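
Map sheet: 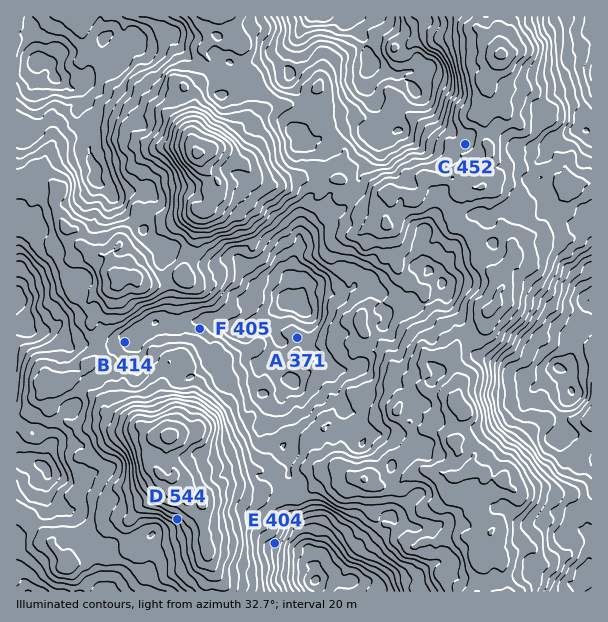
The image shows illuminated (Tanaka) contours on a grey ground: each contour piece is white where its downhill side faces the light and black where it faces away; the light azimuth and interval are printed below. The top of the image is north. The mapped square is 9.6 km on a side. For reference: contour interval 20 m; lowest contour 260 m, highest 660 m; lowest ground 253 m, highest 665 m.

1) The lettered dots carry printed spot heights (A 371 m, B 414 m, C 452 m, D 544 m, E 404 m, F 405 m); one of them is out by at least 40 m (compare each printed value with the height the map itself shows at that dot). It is C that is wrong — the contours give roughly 502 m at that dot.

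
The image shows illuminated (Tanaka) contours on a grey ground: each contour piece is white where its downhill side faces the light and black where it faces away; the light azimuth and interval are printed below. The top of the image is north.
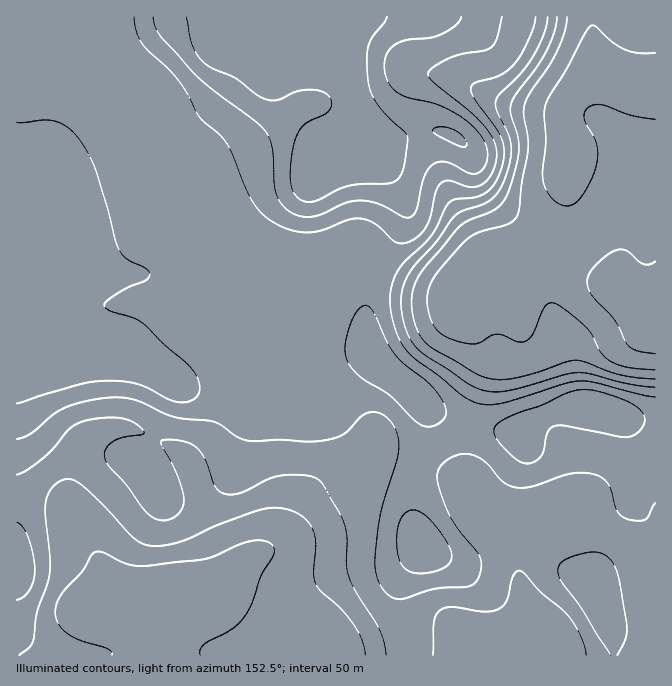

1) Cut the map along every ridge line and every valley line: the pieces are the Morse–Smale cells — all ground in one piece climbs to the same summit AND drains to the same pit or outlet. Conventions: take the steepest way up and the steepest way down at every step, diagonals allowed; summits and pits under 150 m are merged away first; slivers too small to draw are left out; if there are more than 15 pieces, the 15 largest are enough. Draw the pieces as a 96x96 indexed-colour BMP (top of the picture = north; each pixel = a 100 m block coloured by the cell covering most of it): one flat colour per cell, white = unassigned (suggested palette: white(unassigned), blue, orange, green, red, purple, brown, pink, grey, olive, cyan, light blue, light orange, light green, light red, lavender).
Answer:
<image width="96" height="96" href="data:image/bmp;base64,Qk12EgAAAAAAAHYAAAAoAAAAYAAAAGAAAAABAAQAAAAAAAASAAATCwAAEwsAABAAAAAAAAAA////ALR3HwAOf/8ALKAsACgn1gC9Z5QAS1aMAMJ34wB/f38AIr28AM++FwDox64AeLv/AIrfmACWmP8A1bDFABERERERERERERERERERERERERERERERERERERERERERERERERERERERERERERERERERERERERERERERERERERERERERERERERERERERERERERERERERERERERERERERERERERERERERERERERERERERERERERERERERERERERERERERERERERERERERERERERERERERERERERERERERERERERERERERERERERERERERERERERERERERERERERERERERERERERERERERERERERERERERERERERERERERERERERERERERERERERERERERERERERERERERERERERERERERERERERERERERERERERERERERERERERERERERERERERERERERERERERERERERERERERERERERERERERERERERERERERERERERERERERERERERERERERERERERERERERERERERERERERERERERERERERERERERERERERERERERERERERERERERERERERERERERERERERERERERERERERERERERERERERERERERERERERERERERERERERERERERERERERERERERERERERERERERERERERERERERERERERERERERERERERERERERERERERERERERERERERERERERERERERERERERERERERERERERERERERERERERERERERERERERERERERERERERERERERERERERERERERERERERERERERERERERERERERERERERERERERERERERERERERERERERERERERERERERERERERERERERERERERERERERERERERERERERERERERERERERERERERERERERERERERERERERERERERERERERERERERERERERERERERERERERERERERERERERERERERERERERERERERERERERERERERERERERERERERERERERERERERERERERERERERERERERERERERERERERERERERERERERERERERERERERERERERERERERERERERERERERERERERERERERERERERERERERERERERERERERERERERERERERERERERERERERERERERERERERERERERERERERERERERERERERERERERERERERERERERERERERERERERERERERERERERERERERERERERERERERERERERERERERERERERERERERERERERERERERERERERERERERERERERERERERERERERERERERERERERERERERERERERERERERERERERERERERERERERERERERERERERERERERERERERERERERERERERERERERERERERERERERERERERERERERERERERERERERERERERERERERERERERERERERERERERERERERERERERERERERERERERERERERERERERERERERERERERERERERERERERERERERERERERERERERERERERERERERERERERERERERERERERERERERERERERERERERERERERERERERERERERERERERERERERERERERERERERERERERERERERERERERERERERERERERERERERERERERERERERERERERERERERERERERERERERERERERERERERERERERERERERERERERERERERERERERERERERERERERERERERERERERERERERERERERERERERERERERERERERERERERERERERERERERERERERERERERERERERERERERERERERERERERERERERERERERERERERERERERERERERERERERERERERERERERERERERERERERERERERERERERERERERERERERERERERERERERERERERERERERERERERERERERERERERERERERERERERERERERERERERERERERERERERERERERERERERERERERERERERERERERERERERERERERERERERERERERERERERERERERERERERERERERERERERERERERERERERERERERERERERERERERERERERERERERERERERERERERERERERERERERERERERERERERERERERERERERERERERERERERERERERERERERERERERERERERERERERERIiIiIRERERERERERERERERERERERERERERERERERERERERERERERERERERERESIiIiIiIhERERERERESIhERERERERERERERERERERERERERERERERERERERERESIiIiIiIiIiIRERERESIiIhEREREREREREREREREREREREREREREREREREREREREiIiIiIiIiIiIiIREiIiIiIhERERERERERERERERERERERERERERERERERERERERIiIiIiIiIiIiIiIiIiIiIiIhERERERERERERERERERERERERERERERERERERERESIiIiIiIiIiIiIiIiIiIiIiIhEREREREREREREREREREREREREREREREREREREREiIiIiIiIiIiIiIiIiIiIiIiIhERERERERERERERERERERERERERERERERERERESIiIiIiIiIiIiIiIiIiIiIiIiIhEREREREREREREREREREREREREREREREREREREiIiIiIiIiIiIiIiIiIiIiIiIiIhERERERERERERERERERERERERERERERERERERIiIiIiIiIiIiIiIiIiIiIiIiIiIjMzMRERERERERERERERERERERERERERERERESIiIiIiIiIiIiIiIiIiIiIiIiIiIjMzMzMREREREREREREREREREREREREREREREiIiIiIiIiIiIiIiIiIiIiIiIiIiIjMzMzMxEREREREREREREREREREREREREREREiIiIiIiIiIiIiIiIiIiIiIiIiIiIjMzMzMxEREREREREREREREREREREREREREREiIiIiIiIiIiIiIiIiIiIiIiIiIiIjMzMzMzEREREREREREREREREREREREREREREiIiIiIiIiIiIiIiIiIiIiIiIiIiIjMzMzMzEREREREREREREREREREREREREREREiIiIiIiIiIiIiIiIiIiIiIiIiIiIjMzMzMzEREREREREREREREREREREREREREREiIiIiIiIiIiIiIiIiIiIiIiIiIiIjMzMzMzEREREREREREREREREREREREREREREiIiIiIiIiIiIiIiIiIiIiIiIiIiIjMzMzMzEREREREREREREREREREREREREREREiIiIiIiIiIiIiIiIiIiIiIiIiIiIjMzMzMzMREREREREREREREREREREREREREREiIiIiIiIiIiIiIiIiIiIiIiIiIiIjMzMzMzMREREREREREREREREREREREREREREiIiIiIiIiIiIiIiIiIiIiIiIiIiIjMzMzMzMREREREREREREREREREREREREREREiIiIiIiIiIiIiIiIiIiIiIiIiIiIjMzMzMzMREREREREREREREREREREREREREREiIiIiIiIiIiIiIiIiIiIiIiIiIiIjMzMzMzMRERERERERERERERERERERERERERESIiIiIiIiIiIiIiIiIiIiIiIiIiIjMzMzMzMRERERERERERERERERERERERERERESIiIiIiIiIiIiIiIiIiIiIiIiIiIjMzMzMzMRERERERERERERERERERERERERERERIiIiIiIiIiIiIiIiIiIiIiIiIiIjMzMzMzMRERERERERERERERERERERERERERERIiIiIiIiIiIiIiIiIiIiIiIiIiIjMzMzMzEREREREREREREREREREREREREREREREiIiIiIiIiIiIiIiIiIiIiIiIiIjMzMzMzERERERERERERERERERERERERERERERESIiIiIiIiIiIiIiIiIiIiIiIiIjMzMzMzERERERERERERERERERERERERERERERESIiIiIiIiIiIiIiIiIiIiIiIiIjMzMzMzERERERERERERERERERERERERERERERERIiIiIiIiIiIiIiIiIiIiIiIiIjMzMzMxERERERERERERERERERERERERERERERERIiIiIiIiIiIiIiIiIiIiIiIiIjMzMzMxEREREREREREREREREREREREREREREREREiIiIiIiIiIiIiIiIiIiIiIiIjMzMzMRERERERERERERERERERERERERERERERERIiIiIiIiIiIiIiIiIiIiIiIiIjMzMzMRERERERERERERERERERERERERERERERERIiIiIiIiIiIiIiIiIiIiIiIiIjMzMzERERERERERERERERERERERERERERERERERIiIiIiIiIiIiIiIiIiIiIiIiIjMzMzERERERERERERERERERERERERERERERERESIiIiIiIiIiIiIiIiIiIiIiIiIjMzMzMzMRERERERERERERERERERERERERERERESIiIiIiIiIiIiIiIiIiIiIiIiIjMzMzMzMzMREREREREREREREREREREREREREREiIiIiIiIiIiIiIiIiIiIiIiIiIjMzMzMzMzMzERERERERERERERERERERERERERIiIiIiIiIiIiIiIiIiIiIiIiIiIjMzMzMzMzMzMzERERERERERERERERERERERIiIiIiIiIiIiIiIiIiIiIiIiIiIiIjMzMzMzMzMzMzMzEREREREREREREREREREiIiIiIiIiIiIiIiIiIiIiIiIiIiIiIjMzMzMzMzMzMzMzMREREREREREREREREREiIiIiIiIiIiIiIiIiIiIiIiIiIiIiIjMzMzMzMzMzMzMzMxERERERERERERERERESIiIiIiIiIiIiIiIiIiIiIiIiIiIiIjMzMzMzMzMzMzMzMzERERERERERERERERESIiIiIiIiIiIiIiIiIiIiIiIiIiIiIjMzMzMzMzMzMzMzMzMRERERERERERERERESIiIiIiIiIiIiIiIiIiIiIiIiIiIiIjMzMzMzMzMzMzMzMzMxERERERERERERERERIiIiIiIiIiIiIiIiIiIiIiIiIiIiIjMzMzMzMzMzMzMzMzMzMRERERERERERERESIiIiIiIiIiIiIiIiIiIiIiIiIiIiIjMzMzMzMzMzMzMzMzMzMxERERERERERERESIiIiIiIiIiIiIiIiIiIiIiIiIiIiIjMzMzMzMzMzMzMzMzMzMxERERERERERERESIiIiIiIiIiIiIiIiIiIiIiIiIiIiIjMzMzMzMzMzMzMzMzMzMzERERERERERERESIiIiIiIiIiIiIiIiIiIiIiIiIiIiIjMzMzMzMzMzMzMzMzMzMzMREREREREREREiIiIiIiIiIiIiIiIiIiIiIiIiIiIiIjMzMzMzMzMzMzMzMzMzMzMREREREREREREiIiIiIiIiIiIiIiIiIiIiIiIiIiIiIjMzMzMzMzMzMzMzMzMzMzMxEREREREREREiIiIiIiIiIiIiIiIiIiIiIiIiIiIiIjMzMzMzMzMzMzMzMzMzMzMxERERERERERIiIiIiIiIiIiIiIiIiIiIiIiIiIiIiIjMzMzMzMzMzMzMzMzMzMzMxERERERERESIiIiIiIiIiIiIiIiIiIiIiIiIiIiIiIjMzMzMzMzMzMzMzMzMzMzMREREREREREiIiIiIiIiIiIiIiIiIiIiIiIiIiIiIiIjMzMzMzMzMzMzMzMzMzMzERERERERESIiIiIiIiIiIiIiIiIiIiIiIiIiIiIiIiIjMzMzMzMzMzMzMzMzMzMzMREREREREiIiIiIiIiIiIiIiIiIiIiIiIiIiIiIiIiIjMzMzMzMzMzMzMzMzMzMzMxEREREREiIiIiIiIiIiIiIiIiIiIiIiIiIiIiIiIiIjMzMzMzMzMzMzMzMzMzMzMzMRERERIiIiIiIiIiIiIiIiIiIiIiIiIiIiIiIiIiIjMzMzMzMzMzMzMzMzMzMzMzMxERERIiIiIiIiIiIiIiIiIiIiIiIiIiIiIiIiIiIg=="/>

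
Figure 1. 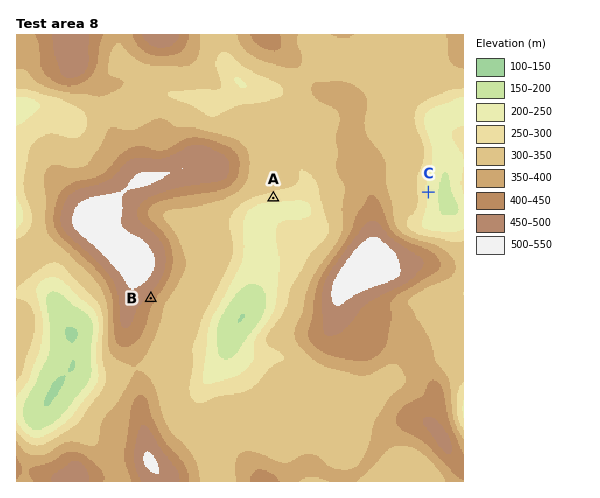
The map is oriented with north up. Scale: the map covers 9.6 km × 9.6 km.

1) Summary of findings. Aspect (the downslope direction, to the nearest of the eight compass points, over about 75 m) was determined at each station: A S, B SE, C E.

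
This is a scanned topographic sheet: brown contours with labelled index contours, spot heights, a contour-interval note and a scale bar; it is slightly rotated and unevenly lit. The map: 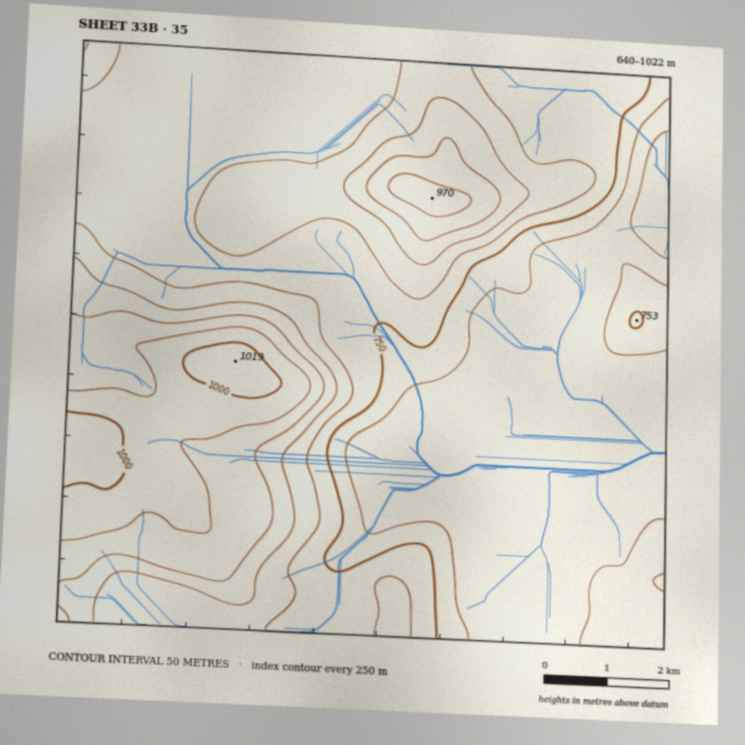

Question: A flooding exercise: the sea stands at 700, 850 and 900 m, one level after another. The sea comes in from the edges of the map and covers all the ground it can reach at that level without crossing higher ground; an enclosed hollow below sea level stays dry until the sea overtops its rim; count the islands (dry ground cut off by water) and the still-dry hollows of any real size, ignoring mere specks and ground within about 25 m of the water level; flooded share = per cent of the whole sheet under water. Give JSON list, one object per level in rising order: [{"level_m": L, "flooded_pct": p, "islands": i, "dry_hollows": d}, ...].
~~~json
[{"level_m": 700, "flooded_pct": 25, "islands": 0, "dry_hollows": 0}, {"level_m": 850, "flooded_pct": 76, "islands": 1, "dry_hollows": 0}, {"level_m": 900, "flooded_pct": 82, "islands": 1, "dry_hollows": 0}]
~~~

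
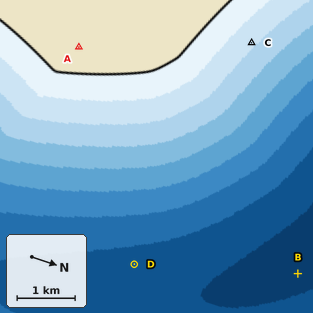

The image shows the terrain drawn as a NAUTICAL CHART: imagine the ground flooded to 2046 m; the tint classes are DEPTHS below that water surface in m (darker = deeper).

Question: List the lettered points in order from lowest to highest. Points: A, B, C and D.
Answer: B D C A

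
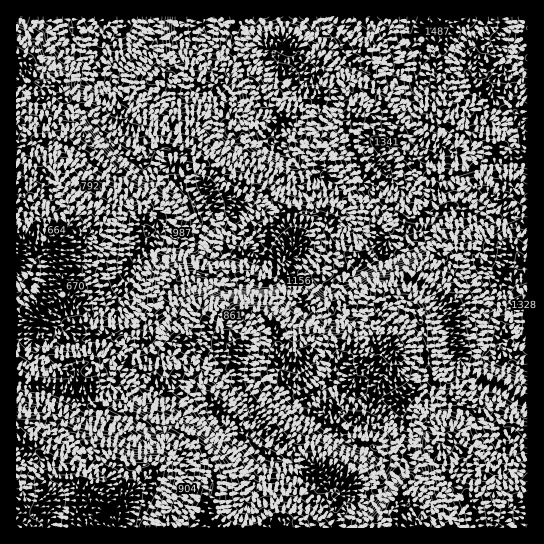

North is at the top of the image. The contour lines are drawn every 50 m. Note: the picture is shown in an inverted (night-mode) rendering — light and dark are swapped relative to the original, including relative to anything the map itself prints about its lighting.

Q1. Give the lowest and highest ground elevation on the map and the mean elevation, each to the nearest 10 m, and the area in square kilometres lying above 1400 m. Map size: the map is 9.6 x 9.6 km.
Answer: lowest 650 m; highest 1600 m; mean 1150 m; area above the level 14.9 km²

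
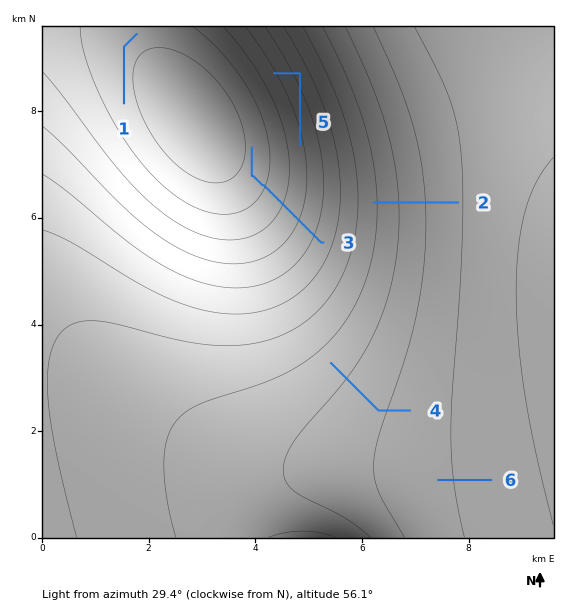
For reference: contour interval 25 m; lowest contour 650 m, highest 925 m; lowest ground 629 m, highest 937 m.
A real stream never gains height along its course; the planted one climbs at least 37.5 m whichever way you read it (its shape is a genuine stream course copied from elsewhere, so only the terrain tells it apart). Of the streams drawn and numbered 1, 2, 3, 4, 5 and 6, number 5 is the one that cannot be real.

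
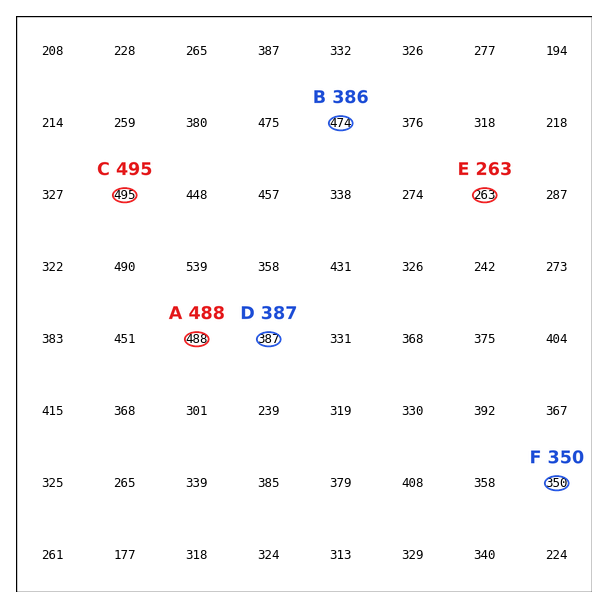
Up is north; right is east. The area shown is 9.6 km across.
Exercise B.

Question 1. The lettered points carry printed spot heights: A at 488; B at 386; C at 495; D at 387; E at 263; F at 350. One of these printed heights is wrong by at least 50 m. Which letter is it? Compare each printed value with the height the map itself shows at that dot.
B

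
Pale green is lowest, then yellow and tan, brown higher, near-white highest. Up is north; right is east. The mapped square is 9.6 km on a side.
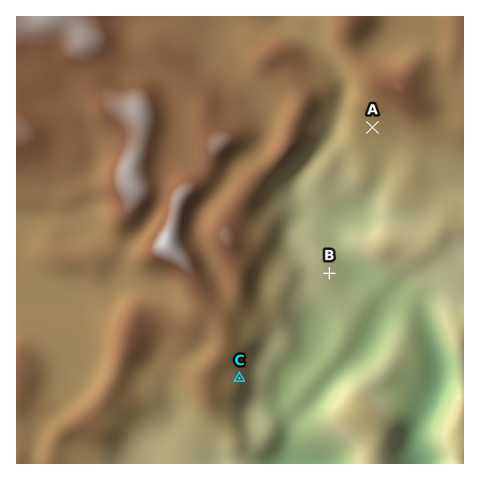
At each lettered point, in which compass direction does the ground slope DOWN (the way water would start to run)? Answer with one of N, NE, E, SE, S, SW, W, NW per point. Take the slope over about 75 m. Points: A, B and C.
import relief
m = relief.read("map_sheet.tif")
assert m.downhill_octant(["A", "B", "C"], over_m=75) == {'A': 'S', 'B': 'E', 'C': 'E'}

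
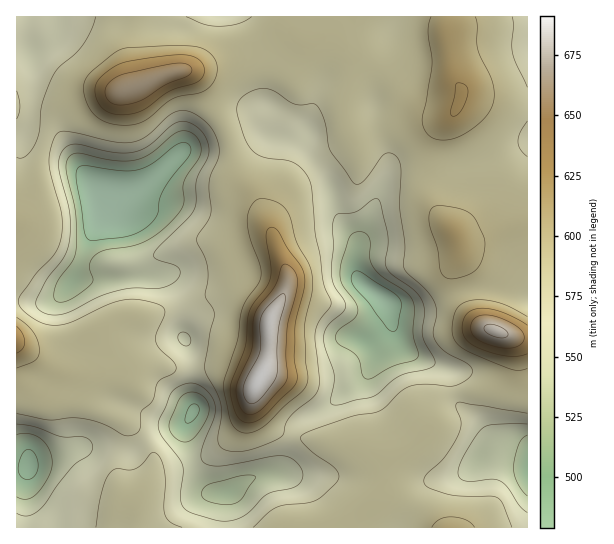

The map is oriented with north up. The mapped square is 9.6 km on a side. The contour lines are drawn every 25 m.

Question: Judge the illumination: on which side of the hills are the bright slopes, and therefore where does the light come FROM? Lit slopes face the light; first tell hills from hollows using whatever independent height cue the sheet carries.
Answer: NE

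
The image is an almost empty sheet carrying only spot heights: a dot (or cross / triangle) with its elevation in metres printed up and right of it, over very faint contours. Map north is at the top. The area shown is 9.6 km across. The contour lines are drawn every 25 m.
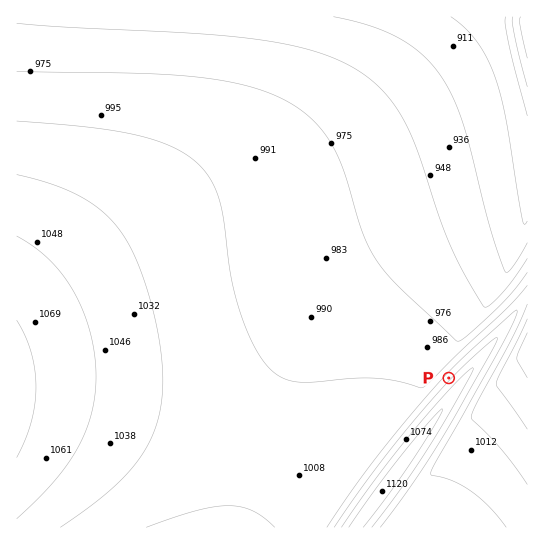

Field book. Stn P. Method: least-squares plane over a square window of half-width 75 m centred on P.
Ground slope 12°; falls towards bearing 313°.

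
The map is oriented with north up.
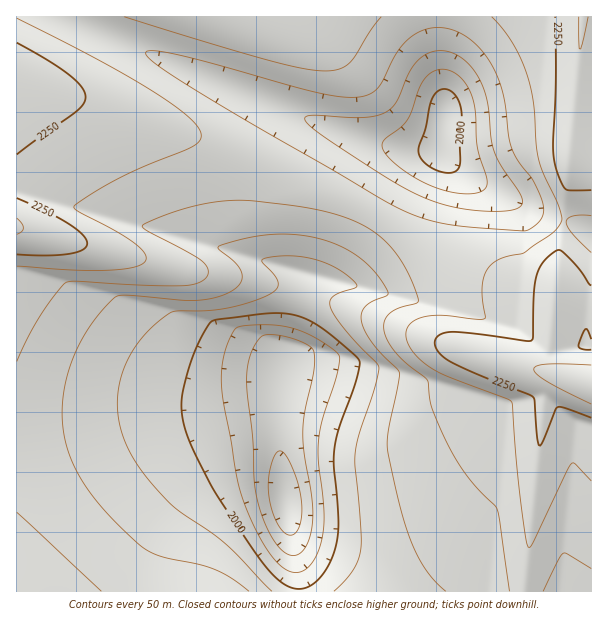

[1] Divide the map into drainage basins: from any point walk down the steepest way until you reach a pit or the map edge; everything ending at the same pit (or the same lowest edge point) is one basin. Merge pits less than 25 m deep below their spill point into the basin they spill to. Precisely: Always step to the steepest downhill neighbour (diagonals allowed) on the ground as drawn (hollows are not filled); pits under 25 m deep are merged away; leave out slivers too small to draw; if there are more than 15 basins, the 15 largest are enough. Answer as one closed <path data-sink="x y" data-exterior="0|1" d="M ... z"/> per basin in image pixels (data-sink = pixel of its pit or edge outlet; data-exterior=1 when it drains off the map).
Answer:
<path data-sink="285 500" data-exterior="0" d="M591 16l-8 1-1 10-11 114-1 54-10 42-5 52-42-5-39-8-31-16-26-20-43-29-102-47-68-25-81-27-107-32 1 512 507-1 20-190 8-18 8-7 28 8 4-1z"/><path data-sink="446 116" data-exterior="0" d="M582 16l-565 0-1 62 188 61 78 30 92 42 43 29 26 20 31 16 30 7 51 6 5-52 10-42 1-54 12-115z"/><path data-sink="561 591" data-exterior="1" d="M563 376l-6 2-5 5-8 18-19 191 67-1 0-207z"/>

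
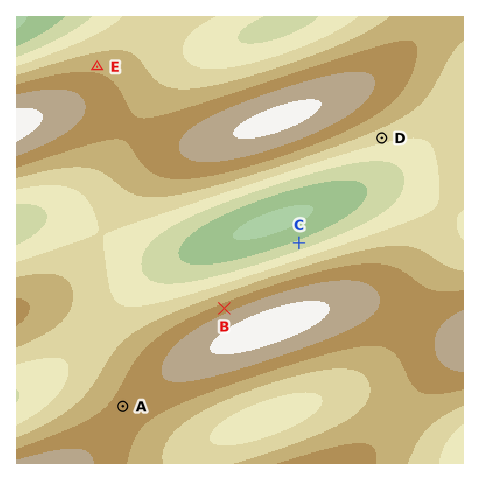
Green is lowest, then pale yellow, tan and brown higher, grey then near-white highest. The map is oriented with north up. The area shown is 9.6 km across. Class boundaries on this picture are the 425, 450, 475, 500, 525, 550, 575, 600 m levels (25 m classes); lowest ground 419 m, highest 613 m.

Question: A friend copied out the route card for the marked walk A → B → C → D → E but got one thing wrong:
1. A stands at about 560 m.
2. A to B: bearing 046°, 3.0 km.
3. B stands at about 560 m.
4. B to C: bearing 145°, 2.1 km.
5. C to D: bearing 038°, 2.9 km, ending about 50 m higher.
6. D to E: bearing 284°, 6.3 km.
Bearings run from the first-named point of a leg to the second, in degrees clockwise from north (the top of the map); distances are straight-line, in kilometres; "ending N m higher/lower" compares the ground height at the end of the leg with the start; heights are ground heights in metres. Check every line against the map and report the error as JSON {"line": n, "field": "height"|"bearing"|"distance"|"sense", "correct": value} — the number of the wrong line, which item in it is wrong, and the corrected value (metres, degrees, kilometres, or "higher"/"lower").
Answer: {"line": 4, "field": "bearing", "correct": 49}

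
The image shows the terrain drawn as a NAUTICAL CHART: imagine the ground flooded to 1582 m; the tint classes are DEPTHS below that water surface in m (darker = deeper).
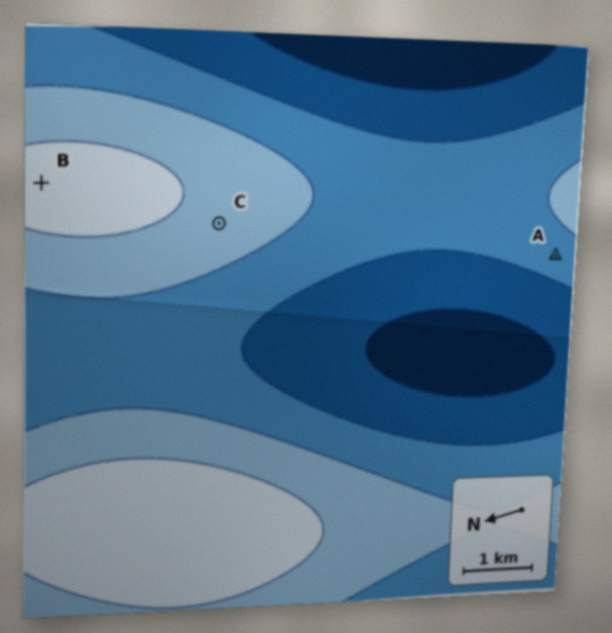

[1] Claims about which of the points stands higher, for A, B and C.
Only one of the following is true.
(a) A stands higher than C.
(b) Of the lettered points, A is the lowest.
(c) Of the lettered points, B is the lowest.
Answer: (b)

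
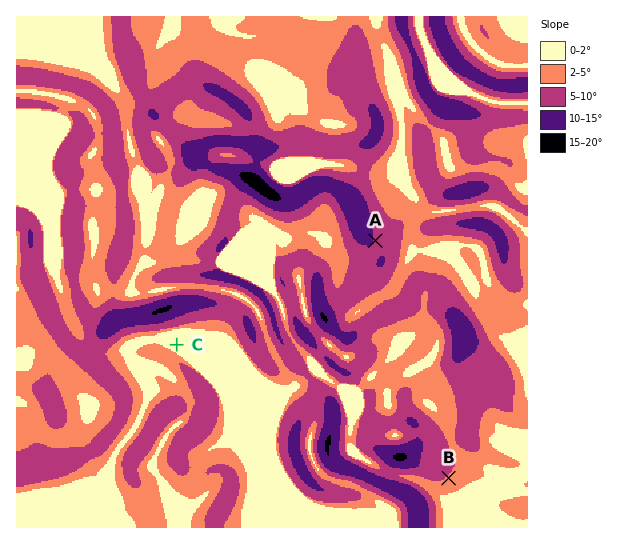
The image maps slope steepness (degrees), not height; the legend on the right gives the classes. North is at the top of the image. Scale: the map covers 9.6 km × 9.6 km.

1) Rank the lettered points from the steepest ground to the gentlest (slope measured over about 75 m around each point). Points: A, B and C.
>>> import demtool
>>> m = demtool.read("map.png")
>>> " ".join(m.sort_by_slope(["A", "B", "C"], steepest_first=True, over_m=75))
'A B C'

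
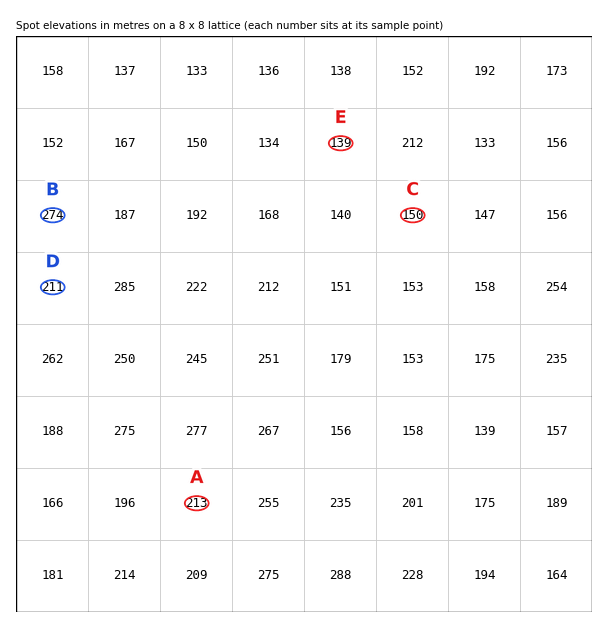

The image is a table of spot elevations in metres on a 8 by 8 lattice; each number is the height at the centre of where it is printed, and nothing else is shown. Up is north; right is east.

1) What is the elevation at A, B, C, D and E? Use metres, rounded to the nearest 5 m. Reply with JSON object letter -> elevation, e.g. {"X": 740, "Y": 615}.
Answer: {"A": 215, "B": 275, "C": 150, "D": 210, "E": 140}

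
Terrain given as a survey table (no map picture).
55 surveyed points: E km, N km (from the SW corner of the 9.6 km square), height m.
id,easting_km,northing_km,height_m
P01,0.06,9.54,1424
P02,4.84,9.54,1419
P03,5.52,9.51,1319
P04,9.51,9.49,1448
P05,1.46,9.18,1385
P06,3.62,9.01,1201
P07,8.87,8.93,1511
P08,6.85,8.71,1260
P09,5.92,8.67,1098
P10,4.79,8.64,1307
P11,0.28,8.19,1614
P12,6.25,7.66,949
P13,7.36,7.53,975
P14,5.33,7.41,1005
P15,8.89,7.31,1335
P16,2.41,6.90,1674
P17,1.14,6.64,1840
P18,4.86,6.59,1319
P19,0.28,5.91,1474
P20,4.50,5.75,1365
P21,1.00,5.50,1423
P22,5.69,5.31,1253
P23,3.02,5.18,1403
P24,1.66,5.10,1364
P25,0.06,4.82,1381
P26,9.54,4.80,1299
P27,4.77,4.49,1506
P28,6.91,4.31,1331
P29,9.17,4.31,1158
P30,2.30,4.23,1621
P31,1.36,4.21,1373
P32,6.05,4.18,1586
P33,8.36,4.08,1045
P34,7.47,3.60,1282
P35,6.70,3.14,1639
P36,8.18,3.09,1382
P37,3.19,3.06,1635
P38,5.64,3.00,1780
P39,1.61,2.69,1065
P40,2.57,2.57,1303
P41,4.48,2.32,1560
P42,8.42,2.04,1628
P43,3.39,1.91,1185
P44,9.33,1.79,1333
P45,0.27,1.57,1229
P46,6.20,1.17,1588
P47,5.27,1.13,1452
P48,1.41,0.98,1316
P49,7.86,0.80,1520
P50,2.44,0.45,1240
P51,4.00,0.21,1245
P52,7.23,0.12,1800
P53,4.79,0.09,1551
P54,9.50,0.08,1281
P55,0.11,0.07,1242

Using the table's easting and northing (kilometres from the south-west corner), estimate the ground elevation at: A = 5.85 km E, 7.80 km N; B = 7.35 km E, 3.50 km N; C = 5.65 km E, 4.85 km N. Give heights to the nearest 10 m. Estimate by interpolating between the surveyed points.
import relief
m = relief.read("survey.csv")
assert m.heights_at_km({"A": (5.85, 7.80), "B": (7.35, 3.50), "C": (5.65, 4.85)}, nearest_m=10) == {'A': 930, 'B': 1300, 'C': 1330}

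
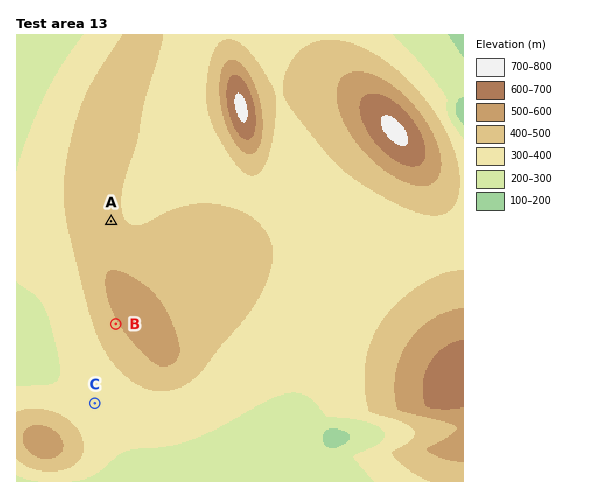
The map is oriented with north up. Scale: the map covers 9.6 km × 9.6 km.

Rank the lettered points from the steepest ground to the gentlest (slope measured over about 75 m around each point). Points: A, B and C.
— B A C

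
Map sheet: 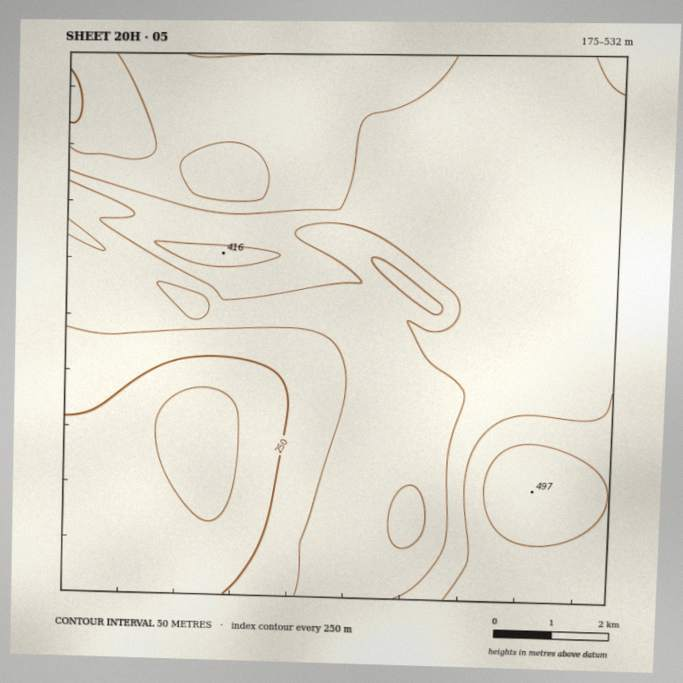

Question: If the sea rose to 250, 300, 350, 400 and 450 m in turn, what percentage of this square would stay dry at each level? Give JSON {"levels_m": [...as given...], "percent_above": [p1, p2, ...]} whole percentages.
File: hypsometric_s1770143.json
{"levels_m": [250, 300, 350, 400, 450], "percent_above": [84, 75, 56, 25, 7]}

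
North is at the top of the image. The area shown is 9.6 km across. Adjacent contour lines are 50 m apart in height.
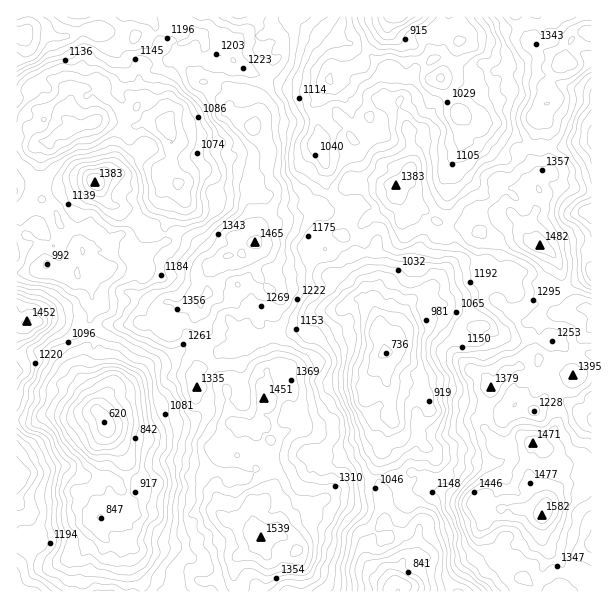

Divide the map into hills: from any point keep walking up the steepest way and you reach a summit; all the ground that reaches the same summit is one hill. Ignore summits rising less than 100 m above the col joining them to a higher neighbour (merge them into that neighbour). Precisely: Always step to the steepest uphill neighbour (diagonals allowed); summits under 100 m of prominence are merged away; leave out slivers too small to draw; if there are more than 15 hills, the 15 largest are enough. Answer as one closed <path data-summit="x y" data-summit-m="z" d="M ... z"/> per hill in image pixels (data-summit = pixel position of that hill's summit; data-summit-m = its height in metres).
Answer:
<path data-summit="542 516" data-summit-m="1584" d="M525 16l-133 0-6 13-20 22-4 12-15 7-9 0-6 3-13 25-1 10 2 11-2 25 8 23 0 19 10 14 18 6-11 15-1 14-15-1-4 2-6 0-11 10 0 5 18 21 14 6 15 20 9 2 14 12 3 6 1 14 6 5 13-1 8-6 13-4 15-7 18 13 9 0 8-4 15-2 20-17 6-10 0-23-2-2-11-2-9-12-7 0-6 4-17-2-19 13 8-12-2-33 4-20-4-30 8-7-2-11 10-16 2-11 2-10-6-12 9-18 9-11 0-10-14-11-6-13 0-8 13-6 15 0 14-6 19-4 7-3z"/><path data-summit="261 537" data-summit-m="1539" d="M362 300l-5 0-18 10-18 2-6 2-13 16-9 1-23-5-9-10-4 0-8 4-3 6 4 12-4 6-15 4-4 2-9 0-9-6-9-1-11 3-25 15-15 5-20 18-10 2-10 7-9 14-2 6 12 24 17 24-1 10 2 24-1 8-3 3 0 13-3 8 1 7 6 9 0 12 6 17 8 12 1 8 254-1-6-10-24-20-1-6 1-10 18-26-1-25-5-9-1-17 7-30 7-16 0-18-6-21 0-14-4-10 3-6 0-17-5-4-1-14-3-6z"/><path data-summit="255 242" data-summit-m="1465" d="M206 46l-6 8-8 4-21-2-2 15-6 10 0 8 3 4 2 35 4 9 0 22-4 14 10 10 0 8-8 13 0 8-6 16 2 12-14 8-12 18-32 2-15 12-7 1 5 4 0 8 5 13-8 17 0 21-4 9-2 22 9 15 7 22 15-22 16-6 20-18 15-5 25-15 11-3 9 1 9 6 9 0 4-2 15-4 4-6-4-12 3-6 8-4 4 0 9 10 23 5 9-1 13-16 6-2 18-2 17-10-10-9-8-13-14-6-18-21 0-5 8-8 16-5-8-6-2-8 4-9 10-9-8-15 0-19-8-23 2-25-2-17 10-21-11 7-29-2-19-8-6 0-11-5-15-9-9-9-10 0z"/><path data-summit="542 245" data-summit-m="1483" d="M464 116l-2 1 2 3 2 8-3 13-11 21 2 11-8 7 4 35-4 15 2 33-3 7 14-8 17 2 6-4 7 0 9 12 11 2 2 2 0 14 16 14 10 0 17-8 6-6 9-2 7-6 12-5 4-4 0-130-14-1-20 6-24 0-9-3-31-21-23-3z"/><path data-summit="591 324" data-summit-m="1427" d="M591 274l-54 30-10 0-15-14-1 9-6 10-20 17-15 2-8 4-9 0-18-13-15 7-13 4-8 6-13 1-1 16-3 6 4 10 2 12 31 1 7 19 6 9 33-2 11 6 16 2 17-6 13-11 6-13 6-7 8 0 7 3 3 5 8 5 19 20 12 6z"/><path data-summit="17 483" data-summit-m="1388" d="M95 410l-21 6-29-1-9 6-20-1 0 120 5 1 3-3 0 4 2 6 12 10 10 4 12 0 14-8 9-1-1 4 4 9-4 19 1 7 42 0 3-23-2-20-6-7-15-4-5-8 0-12 4-8 8-6-3-19 13-23 0-6-10-16-10-24z"/><path data-summit="563 62" data-summit-m="1443" d="M591 16l-64 0-1 7-7 3-19 4-14 6-15 0-10 4-3 2 2 12 4 9 14 11 0 10-9 11-9 19 11 7 23 3 31 21 9 3 24 0 20-6 13 0z"/><path data-summit="95 182" data-summit-m="1383" d="M104 120l-6 0-15 6-8 0-9 7-10 1-10 10-6 11-3 13-3 3 0 8 4 7-1 6 18 18 5 14 19 19 5 11 8 2 7-4 6 0 9-6 11 0 21 7 20-13-2-12 5-10 1-14 8-13 0-8-11-11-5 0-17-22-12-10-1-5 3-9z"/><path data-summit="27 321" data-summit-m="1452" d="M48 265l-7 5-25 3 0 146 8 2 12 0 9-6 29 1 23-5-6-21-9-15 2-22 4-9 0-21 8-17-5-13 0-8-10-7-7-8-11 4z"/><path data-summit="17 33" data-summit-m="1428" d="M146 16l-129 0-1 76 7 0 24-12 7 0 14 12 3 8 2-7 5-5 8 0 6 10 3 23 9-1 22 2 6 4 20-5 1-3-6-2-11-9 6-9-3-14 1-13 4-6 12-9 6-11-8-22z"/><path data-summit="237 17" data-summit-m="1360" d="M291 16l-106 0-1 2 22 25 12 1 6 10 28 19 11 5 6 0 19 8 29 2 13-8 4-18-2-12-8-14-12-4-18-12z"/><path data-summit="24 591" data-summit-m="1337" d="M24 538l-8 4 1 50 65-1 2-13 2-6-3-19-9 1-14 8-12 0-16-9-6-5-2-6z"/>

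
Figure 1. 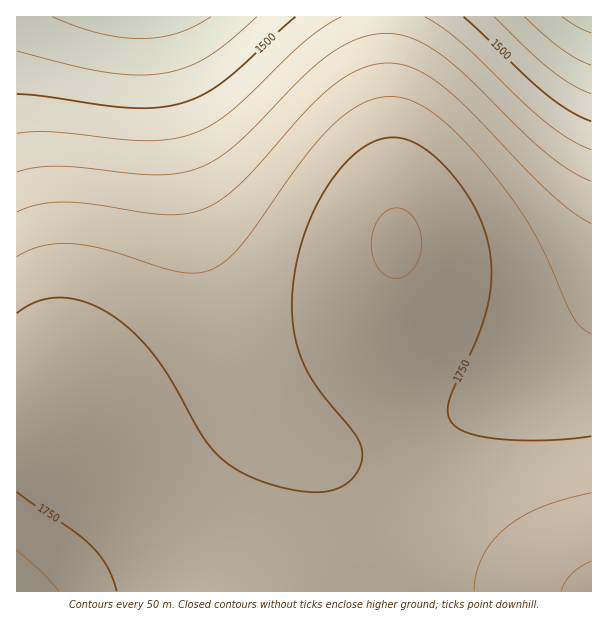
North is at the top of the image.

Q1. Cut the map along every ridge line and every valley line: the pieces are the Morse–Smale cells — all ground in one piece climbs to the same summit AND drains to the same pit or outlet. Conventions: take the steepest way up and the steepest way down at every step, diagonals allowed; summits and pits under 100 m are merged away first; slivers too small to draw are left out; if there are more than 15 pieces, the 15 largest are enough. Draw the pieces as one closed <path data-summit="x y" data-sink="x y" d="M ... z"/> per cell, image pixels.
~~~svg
<path data-summit="591 591" data-sink="143 17" d="M384 16l-368 1 0 384 32 1 7 2 11 15 78 88 31 44 23 41 378 0-43-22-29-20-28-24-26-28-16-19-10-17-16-36-10-36-4-37 0-71 3-28 0-32-9-105z"/><path data-summit="591 591" data-sink="591 17" d="M591 16l-206 1 1 75 11 130 0 32-3 28 0 71 4 37 10 36 16 36 10 17 16 19 26 28 28 24 29 20 45 22 14-1z"/><path data-summit="591 591" data-sink="17 591" d="M48 402l-32 0 0 189 181 1-22-41-31-44-78-88-11-15z"/>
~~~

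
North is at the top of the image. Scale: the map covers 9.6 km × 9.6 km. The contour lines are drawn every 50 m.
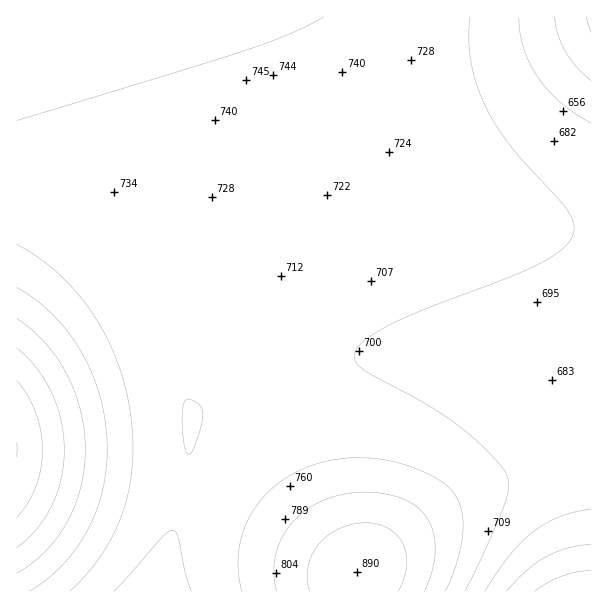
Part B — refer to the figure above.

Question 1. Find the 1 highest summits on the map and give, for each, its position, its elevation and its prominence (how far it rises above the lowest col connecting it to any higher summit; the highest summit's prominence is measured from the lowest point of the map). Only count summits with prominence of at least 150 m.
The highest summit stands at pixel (357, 572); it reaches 890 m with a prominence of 188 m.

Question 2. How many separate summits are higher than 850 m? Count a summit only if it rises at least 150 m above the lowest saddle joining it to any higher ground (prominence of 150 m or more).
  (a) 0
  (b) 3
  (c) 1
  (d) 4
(c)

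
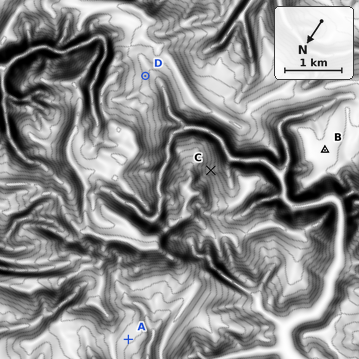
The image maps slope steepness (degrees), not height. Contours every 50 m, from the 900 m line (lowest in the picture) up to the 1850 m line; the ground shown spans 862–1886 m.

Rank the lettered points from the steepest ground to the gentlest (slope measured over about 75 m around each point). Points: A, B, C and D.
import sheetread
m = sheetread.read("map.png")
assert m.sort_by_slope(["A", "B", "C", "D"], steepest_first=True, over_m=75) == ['C', 'D', 'A', 'B']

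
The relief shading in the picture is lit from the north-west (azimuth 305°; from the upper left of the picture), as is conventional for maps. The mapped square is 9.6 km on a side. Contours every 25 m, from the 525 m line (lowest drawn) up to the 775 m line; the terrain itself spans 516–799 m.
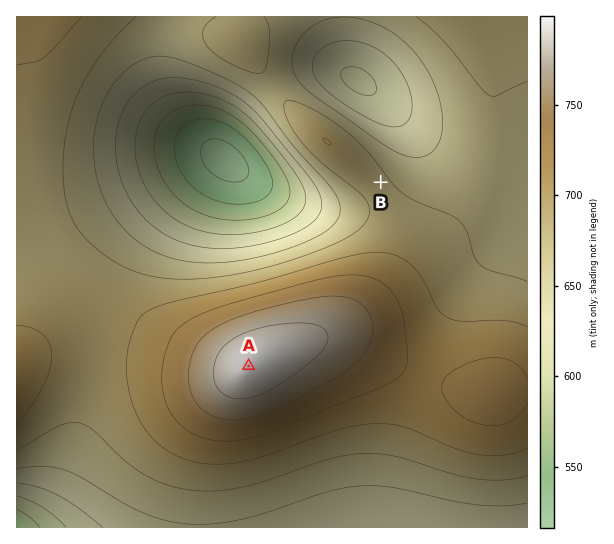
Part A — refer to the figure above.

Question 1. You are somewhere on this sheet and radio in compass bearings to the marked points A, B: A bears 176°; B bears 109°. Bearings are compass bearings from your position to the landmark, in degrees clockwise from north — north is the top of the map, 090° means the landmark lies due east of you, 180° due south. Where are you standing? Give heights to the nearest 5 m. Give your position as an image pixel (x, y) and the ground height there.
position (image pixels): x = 232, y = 131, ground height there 545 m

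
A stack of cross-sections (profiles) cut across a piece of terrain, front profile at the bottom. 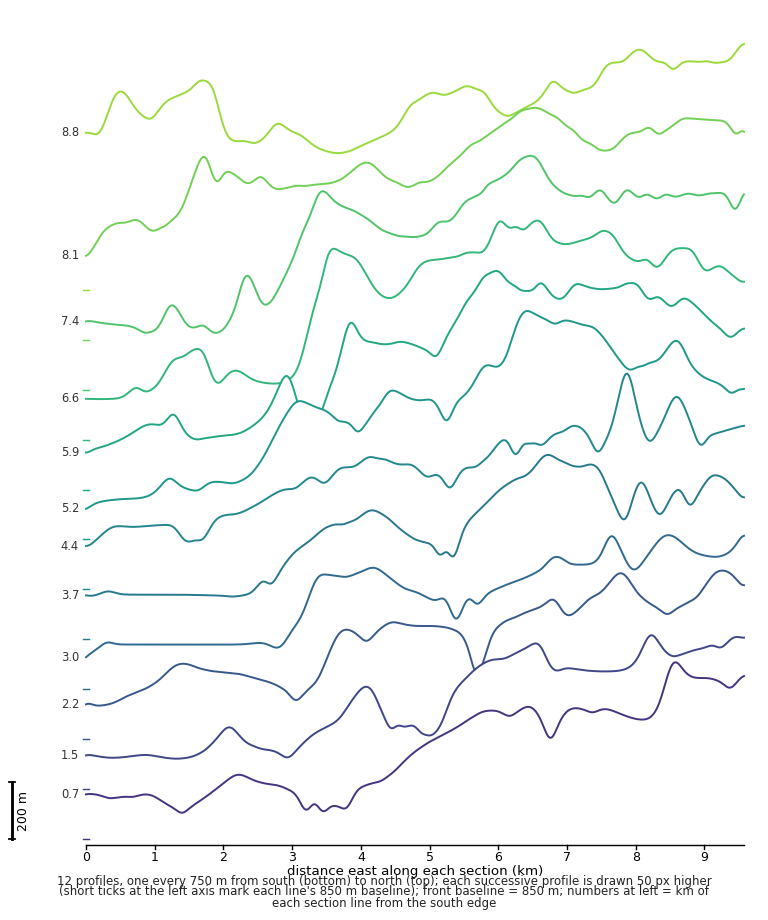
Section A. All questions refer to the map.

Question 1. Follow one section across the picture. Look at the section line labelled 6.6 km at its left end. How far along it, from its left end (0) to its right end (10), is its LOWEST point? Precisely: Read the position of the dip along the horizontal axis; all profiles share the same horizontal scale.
0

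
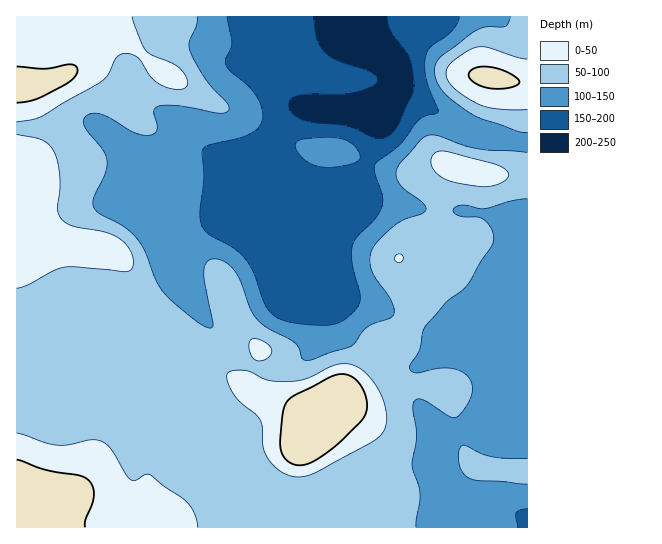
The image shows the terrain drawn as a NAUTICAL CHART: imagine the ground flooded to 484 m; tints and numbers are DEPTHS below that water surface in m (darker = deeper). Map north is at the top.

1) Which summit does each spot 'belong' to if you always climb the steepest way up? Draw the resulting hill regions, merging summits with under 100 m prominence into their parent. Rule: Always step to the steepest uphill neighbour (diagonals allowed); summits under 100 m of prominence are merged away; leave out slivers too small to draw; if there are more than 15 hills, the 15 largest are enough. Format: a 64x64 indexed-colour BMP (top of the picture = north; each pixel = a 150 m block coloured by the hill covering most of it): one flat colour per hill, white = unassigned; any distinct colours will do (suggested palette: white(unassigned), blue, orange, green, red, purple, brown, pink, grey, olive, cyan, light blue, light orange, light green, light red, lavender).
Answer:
<image width="64" height="64" href="data:image/bmp;base64,Qk12CAAAAAAAAHYAAAAoAAAAQAAAAEAAAAABAAQAAAAAAAAIAAATCwAAEwsAABAAAAAAAAAA////ALR3HwAOf/8ALKAsACgn1gC9Z5QAS1aMAMJ34wB/f38AIr28AM++FwDox64AeLv/AIrfmACWmP8A1bDFABERERERERERERERERERERERERERERERERERERERERERERERERERERERERERERERERERERERERERERERERERERERERERERERERERERERERERERERERERERERERERERERERERERERERERERERERERERERERERERERERERERERERERERERERERERERERERERERERERERERERERERERERERERERERERERERERERERERERERERERERERERERERERERERERERERERERERERERERERERERERERERERERERERERERERERERERERERERERERERERERERERERERERERERERERERERERERERERERERERERERERERERERERERERERERERERERERERERERERERERERERERERERERERERERERERERERERERERERERERERERERERERERERERERERERERERERERERERERERERERERERERERERERERERERERERERERERERERERERERERERERERERERERERERERERERERERERERERERERERERERERERERERERERERERERERERERERERERERERERERERERERERERERERERERERERERERERERERERERERERERERERERERERERERERERERERERERERERERERERERERERERERERERERERERERERERERERERERERERERERERERERERERERERERERERERERERERERERERERERERERERERERERERERERERERERERERERERERERERERERERERERERERERERERERERERERERERERERERERERERERERERERERERERERERERERERERERERERERERERERERERERERERERERERERERERERERERERERERERERERERERERERERERERERERERERERERERERERERERERERERERERERERERERERERERERERERERERERERERERERERERERERERERERERERERERERESERERERERERERERERERERERERERERERERERERERERERIREREREREREREREREREREREREREREREREREREREREREiERERERERERERERERERERERERERERERERERERERERESIhERERESERERERERERERERERERERERERERERERERERIiIhEREiIREREREREREREREREREREREREREREREREREiIiIiIiIiIRERERERERERERERERERERERERERERERESIiIiIiIiIiIRERERERERERERERERERERERERERERERIiIiIiIiIiIiIREREREREREREREREREREREREREREREiIiIiIiIiIiIiERERERERERERERERERERERERERERESIiIiIiIiIiIiERERERERERERERERERERERERERERERIiIiIiIiIiIiIREREREREREREREREREREREREREREREiIiIiIiIiIiIhERERERERERERERERERERERERERERESIiIiIiIiIiIiERERERERERERERERERERERERERERERIiIiIiIiIiIiEREREREREREREREREREREREREREREREiIiIiIiIiIiIRERERERERERERERERERERERERERERESIiIiIiIiIiIhERERERERERERERERERERERERERERERIiIiIiIiIiIiEREREREREREREREREREREREREREREREiIiIiIiIiIiIRERERERERERERERERERERERERERERESIiIiIiIiIiIhERERERERERERERERERERERERERERERIiIiIiIiIiIiEREREREREREREREREREREREREREREREiIiIiIiIiIiIhERERERERERERERERERERERERERERESIiIiIiIiIiIiIRERERERERERERERERERERERERERERIiIiIiIiIiIiIiIREiIREREREREREREREREREREREREiIiIiIiIiIiIiIiIiIiIRERERERERERERERERERERESIiIiIiIiIiIiIiIiIiIiIREREREREREREREREREREzIiIiIiIiIiIiIiIiIiIiIhERERERERERERERERMzMzMiIiIiIiIiIiIiIiIiIiIiIRERERERERERERETMzMzMyIiIiIiIiIiIiIiIiIiIiIiEREREREREREREzMzMzMzIiIiIiIiIiIiIiIiIiIiIiIhEREREREREREzMzMzMzMiIiIiIiIiIiIiIiIiIiIiIhERERERERERMzMzMzMzMyIiIiIiIiIiIiIiIiIiIiIhERERERERETMzMzMzMzMzIiIiIiIiIiIiIiIiIiIiIiERERERERERMzMzMzMzMzMiIiIiIiIiIiIiIiIiIiIhEREREREREREzMzMzMzMzMyIiIiIiIiIiIiIiIiIiIRERERERERERETMzMzMzMzMzIiIiIiIiIiIiIiIiIiIRERERERERERETMzMzMzMzMzMiIiIiIiIiIiIiIiIiERERERERERERERMzMzMzMzMzMyIiIiIiIiIiIiIiIRERERERERERERERERMzMzMzMzMzIiIiIiIiIiIiIiERERERERERERERERERETMzMzMzMzMiIiIiIiIiIiIhEREREREREREREREREREREzMzMzMzMyIiIiIiIiIiIiERERERERERERERERERERERMzMzMzMz"/>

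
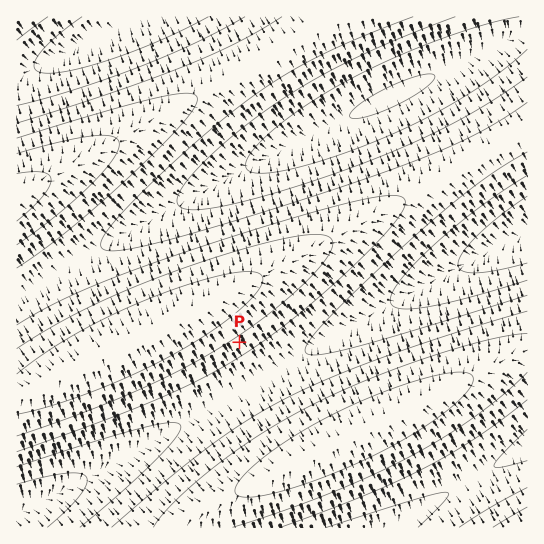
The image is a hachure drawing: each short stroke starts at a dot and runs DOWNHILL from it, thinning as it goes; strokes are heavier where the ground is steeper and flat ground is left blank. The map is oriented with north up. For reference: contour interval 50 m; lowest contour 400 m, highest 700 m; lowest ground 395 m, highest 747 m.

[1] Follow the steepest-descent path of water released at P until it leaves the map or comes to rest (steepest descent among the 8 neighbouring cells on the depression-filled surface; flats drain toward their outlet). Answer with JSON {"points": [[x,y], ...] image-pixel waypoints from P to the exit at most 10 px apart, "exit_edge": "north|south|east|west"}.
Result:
{"points": [[239, 342], [250, 353], [261, 363], [271, 371], [282, 366], [293, 359], [303, 353], [314, 347], [325, 341], [335, 334], [346, 329], [357, 322], [367, 317], [378, 310], [389, 305], [399, 298], [410, 293], [421, 287], [431, 281], [442, 275], [453, 270], [463, 265], [474, 259], [485, 254], [495, 249], [506, 243], [517, 238], [527, 233]], "exit_edge": "east"}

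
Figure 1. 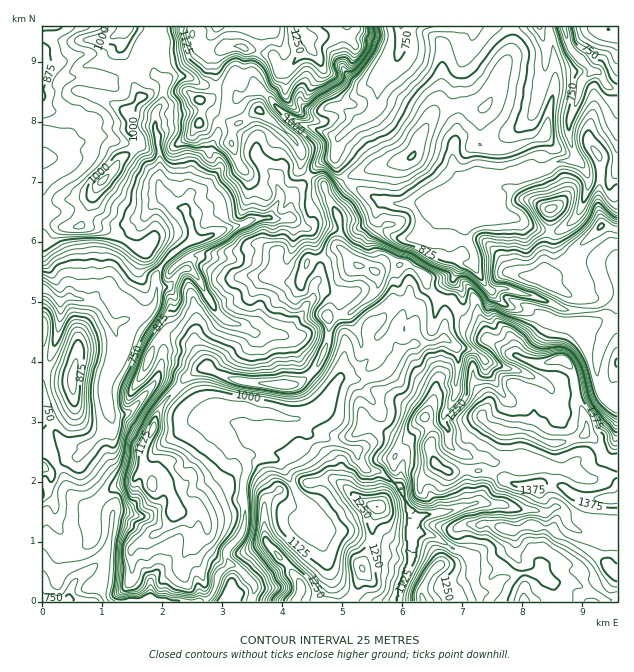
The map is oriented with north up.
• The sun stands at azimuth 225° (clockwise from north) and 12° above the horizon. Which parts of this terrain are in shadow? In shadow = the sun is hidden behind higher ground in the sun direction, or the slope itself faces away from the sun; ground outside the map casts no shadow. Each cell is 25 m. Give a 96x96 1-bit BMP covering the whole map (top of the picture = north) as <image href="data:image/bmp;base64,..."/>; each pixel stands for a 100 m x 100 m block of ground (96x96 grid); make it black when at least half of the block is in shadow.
<image width="96" height="96" href="data:image/bmp;base64,Qk2+BAAAAAAAAD4AAAAoAAAAYAAAAGAAAAABAAEAAAAAAIAEAAATCwAAEwsAAAIAAAAAAAAA////AAAAAAAAAAAAAAEAAMAAAAgAAAAAIAeAAOGAQAAAAAAIcA+AIEEAAAAAAEAY4B+AwAEAQAAAAAAc4D+BgAEAAAAAAAAMwD+DkAIAAAAAAAAAAH+DgB8AAAEAAAAGAP/BmD4AAAAAAAAGAf/AOD4AAAAAAAACA/+ACHwAAAAAAAAAB/+AGGAAAAAAAAAAB/8AGAAAAAAAAAAAB/4AGAACAwAAAAAAx/wAGCE/cwAAAAAAx/wAPD//+gAAAAAJx/AAfAP/+AAAAAAZwgAA+AD+AAAAAAAAwCAH+AAAAAAAAAAAQEAP+AAAAMAEAAAAwMAf+AAAAcAOAAAAQcg/+AAAAQAOAAZwA9z/wAAAAAAMAAJwQ+D/gAwAAAAAAAHwQAA+AD8AAAAAAB/4AAA8AH4AAAAAED/gAAB4AHwAAAMAAD/gAAAAAHgAAAcAAB/gAAAAAHgAHgcAABnAAAAAAHgAPB8AABwAAAAAAHAMsB8AwB4AAAAAAHAeAB8BwB4AAAAAAPAeAB8DwA8AAAAAAHgYAD8D4AMAAAAAADgYAD8D4AAAAAAAABgYAD8D4AAAAAAAADw4AH8D4AAAAAABABxw4H8D8AAA/+AAAAz3wH8D8AAH//AAABzvgH8B8AAP//AAADzgAP8B+AAP//EAADzgMf8B+AAf//GAAH3B//9B+AAf//DAAPwB//9D+AA//+DAABAB//9j+AA//wDgAAAD//9j+AAf8ABAAAAz///z/AAf4AAAAAAv///3/AAeAAAAAAB////3+AQ8AACAAAB/////+AQ8AACAAAB/////4AY4AAAAAAT//9/8AARwAAAAAB7//AEAAABwAAAAAH3/wAAAAADgAAAAQH/8AAAAAADgAAAAAP/wAAAAAACAAAAAwf/wAAAAAAAAAAADx//ggAAAAAAAAAAPf//hiAAAAADAAMwf///HzAAAAAB8Acw///+f3AAAAAA+B+x///+/zgAAAAwGf/x/////5wAAAB+Af/A/////wQEAAB8AH+A/////gAcAAB8AA4A////wAAcAAB8AAAB////wAMcAAAwAAAD////wD88AAIAAAAD///+AP+8AAAAAAgD///+Af+cAAAAAAgH/gfwAP/cAAAAAAAH/AAAAGfMAAAAAEAf+AAAAAfAAAAAAOA/8AAAAA/AAAAAAeA/8AAAAAeAAAAAAcA/8AAAAAIMAADAA4B/8AAAAA4cAAHAA4B/+AAAAA48AAPAAwD//AAAAB48AAfAAAH/zAAAAD48AAfAQAf/wAAAAD48AAPAwA//wAAAAB48AAOAAB9/wAAAAB44AAAAAD7/wAAAAB84AAAAADnP4AAAAA8YAAAAwHmB4AAAAA8YAAMDwAAAcAAAAA84AAADgAAAYAAAAA+4AAAAAAABwAAAAA+wAAAAAAADgAAAAA+AAAAAAAAHgAAAAA+AAAAAAAAHmAAAAA+AAAAAAAQOHAAAAA8AAAAAAIwAHgAAAd4AAAAAAcAAPwAAA94ABAAAAcAAH4AAA94AAAAAIAAAH8HAA9wA="/>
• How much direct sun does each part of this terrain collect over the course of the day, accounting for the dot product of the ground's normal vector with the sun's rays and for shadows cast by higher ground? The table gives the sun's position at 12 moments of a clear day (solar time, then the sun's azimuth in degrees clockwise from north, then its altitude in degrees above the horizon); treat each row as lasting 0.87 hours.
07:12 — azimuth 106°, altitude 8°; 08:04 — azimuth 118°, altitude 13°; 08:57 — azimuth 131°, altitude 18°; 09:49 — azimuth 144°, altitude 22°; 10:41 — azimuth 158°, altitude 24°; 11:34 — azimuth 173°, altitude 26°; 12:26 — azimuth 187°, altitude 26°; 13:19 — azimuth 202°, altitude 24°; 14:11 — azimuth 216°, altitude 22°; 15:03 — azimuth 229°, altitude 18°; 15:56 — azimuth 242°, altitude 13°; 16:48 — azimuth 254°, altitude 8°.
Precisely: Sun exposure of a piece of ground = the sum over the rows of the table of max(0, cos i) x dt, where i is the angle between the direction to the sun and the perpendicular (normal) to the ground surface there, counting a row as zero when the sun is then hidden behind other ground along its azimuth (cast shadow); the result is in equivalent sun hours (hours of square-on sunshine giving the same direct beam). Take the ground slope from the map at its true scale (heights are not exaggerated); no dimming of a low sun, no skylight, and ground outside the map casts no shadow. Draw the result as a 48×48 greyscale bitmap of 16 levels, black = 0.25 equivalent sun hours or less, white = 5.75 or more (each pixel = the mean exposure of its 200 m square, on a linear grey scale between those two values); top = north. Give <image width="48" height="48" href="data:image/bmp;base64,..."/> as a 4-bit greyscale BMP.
<image width="48" height="48" href="data:image/bmp;base64,Qk32BAAAAAAAAHYAAAAoAAAAMAAAADAAAAABAAQAAAAAAIAEAAATCwAAEwsAABAAAAAAAAAAAAAAABEREQAiIiIAMzMzAERERABVVVUAZmZmAHd3dwCIiIgAmZmZAKqqqgC7u7sAzMzMAN3d3QDu7u4A////AMysyv/d//xHh1RJhEeruIhnd3d3Z3iGm5qXh4vL3LtmRZq3VEi7h1WYdpp2Z4iKrJmpd4m7mqmCXNyTNFmoh1WMqIiqiJmZuZqql6q7mKmo3e1TRWhXiFVEV4m6mZm8hZiJl4irqJqnWsU0VmRHiGZCjLqrqs23Z3eIdmR6upmaV2RVZ2Z5qXd8ze7s7shomWeIdXU1rKl3aHd3eJqquodkV3YzZVapiHeId3jKmZhmSIiYiqvMuXuWMAACRmiqu1iGeb3Mh2ZmWWqYurxyRo/v25ve7c26mndUV725mIZmZzZru7YQA4q97u3su6hVRVZEVXiHdndmZUEzJkIhW6jMvNplRGaJmLdWZGeGeEV2Z0RUQ0RayYiVREd4iZmZqoZ3Y2iFI1Z3iph3ZTR2V5mEaru7vO26lHipY2V7dWd4mIh3ZXvJdpdnir3d2mashXq5ZXVZl3iJiId3d1WYZotkm8lmVWZ3Qpu4VXRFmImHd3iZh3h1d2eFV4ZEZ4iGQau3RZdDqpmau83dqIhmiFRmJDZXiHiFNKqWVXhUW8zf////2odXZVZlR0OKdoiHRoiIZUaVaN/7dDM1y5d1RXZnWDNjSKmHRnZ5dkWYdXliAAERfKmZlmVUR0Nq3Mx2RnZ4hlVoh1M1QiIjWriomFQyM2zJMCM1VHVmZlVXmGM0VVREV6mZmZdki9lUIAA1ZYRUVVVEdlZDN4mZmbuYmZmqp1RSIBJGdmMiRWVERWZIy7u6zL7KiYmJh1IQE0I0ZjMRSId1RWVrzLzbZGa+qZmahlABIieZhzmKqImWSGW7m8qsp4hq2puWNkABSduYidu6qaynlja6usuZmKy6u6qUExS+7JiIiOu7urvKh1pmVmhoqZq5mrciABaHZ3iIiN3MzM3sRZZmh3hmeZhDVDEAIzdDJUeZmM7t3uqLtREkeXVDFoQQAAETRYUQEiR6qq7//ZZXmGUiIiAiJTQhEzM0RCAAI0InzId5mYdVVniYYgEmiJlzRoZVZkREfMc0ZIiJupqEVoiJvtu6m3VWM0Znd4eK3LpFMoiau7mHipmavLmYmkJGiqmIiIiJchZjM3ZmrbqYqqmty4ipmFWKvMy5mIh0ECJjVIdUOMu6vM3L2omsUSWbvN3KmZmHUyIkh5h2VIzczc7MhpqrgxJGiby6rM3cu5Q6mXiIdjjZz/3NmKq6mkRERGmam9y83MmbdoiIh5p1ae6nmpu1NWRERWiqmId2e6WHVpmZiZhmiJupvdsyaahERVaaqpqYVoVWZniZqqmHiGemW6R7hXmWVmZ5uqqphohFd4mruVa6m8qYZEjq/Kh3ZmZnh3mZl4pVZ4iYdndYiUN4lo3L7/x2ZVVWZmiZl3l1VXh3iId2dVu5mb3Nv/3IdVVWVWeJmHiUS4d5qqiZrO3cvNmd2o37hmVndmaJmHdXqomXibmIisq//qdquN3+l3d3h2ZoiHVryqibu6qIiqdmZVSamruct3iHh3ZWZnWt3GVDNZqXmohEV3eZZ4eph2ZEVndmVXSaqQ=="/>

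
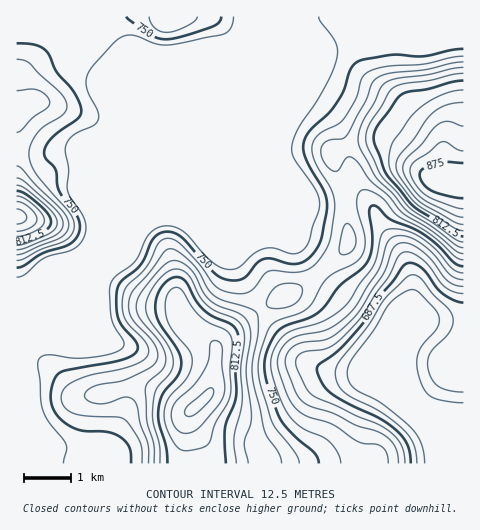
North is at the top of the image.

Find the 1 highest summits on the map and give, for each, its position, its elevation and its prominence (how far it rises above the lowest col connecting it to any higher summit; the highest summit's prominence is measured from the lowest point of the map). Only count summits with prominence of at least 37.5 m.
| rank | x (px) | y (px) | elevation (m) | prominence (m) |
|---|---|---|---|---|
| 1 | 196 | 406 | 852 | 84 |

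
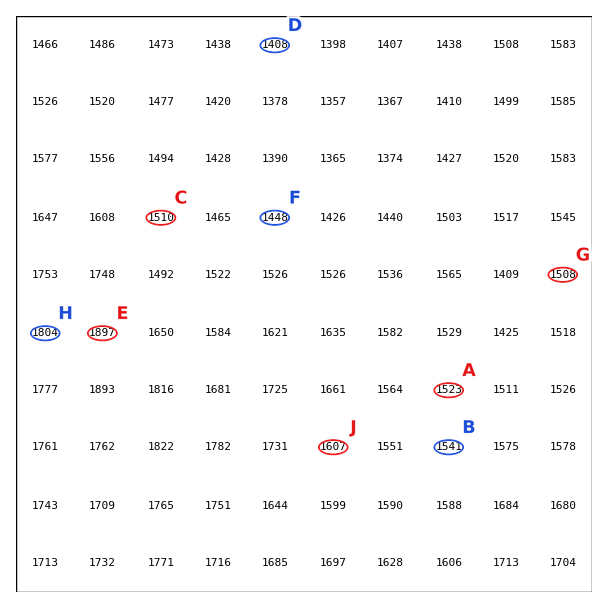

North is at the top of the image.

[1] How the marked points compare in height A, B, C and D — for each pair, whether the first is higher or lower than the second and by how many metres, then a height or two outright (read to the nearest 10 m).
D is lower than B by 130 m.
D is lower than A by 110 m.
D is lower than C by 100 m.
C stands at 1510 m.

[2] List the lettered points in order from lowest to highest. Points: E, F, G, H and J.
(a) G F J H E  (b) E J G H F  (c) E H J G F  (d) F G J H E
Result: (d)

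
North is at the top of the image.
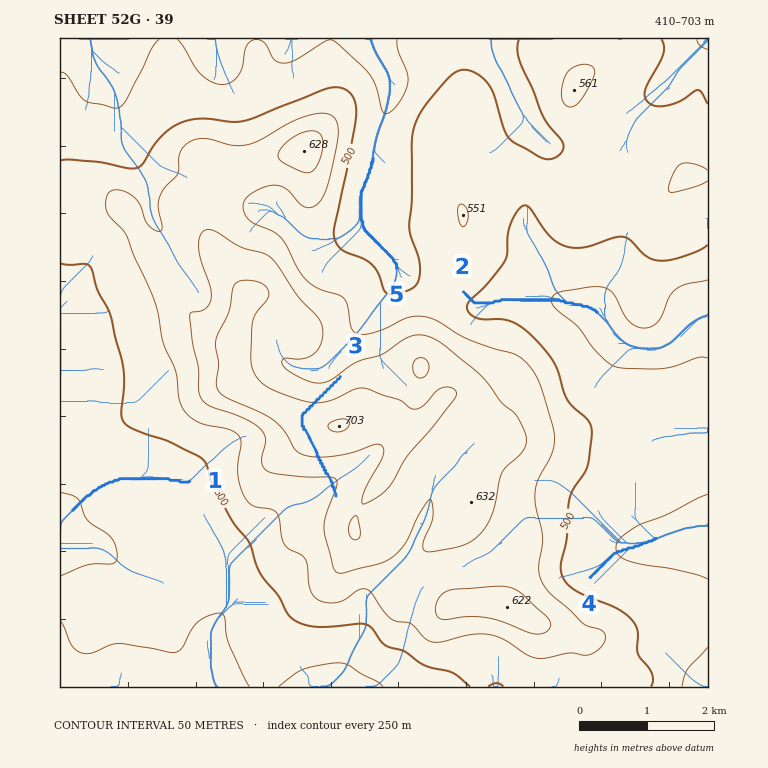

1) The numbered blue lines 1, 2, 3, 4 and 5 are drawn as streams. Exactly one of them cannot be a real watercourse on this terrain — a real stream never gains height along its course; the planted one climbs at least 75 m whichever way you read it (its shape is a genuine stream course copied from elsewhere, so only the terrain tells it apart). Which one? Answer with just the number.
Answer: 3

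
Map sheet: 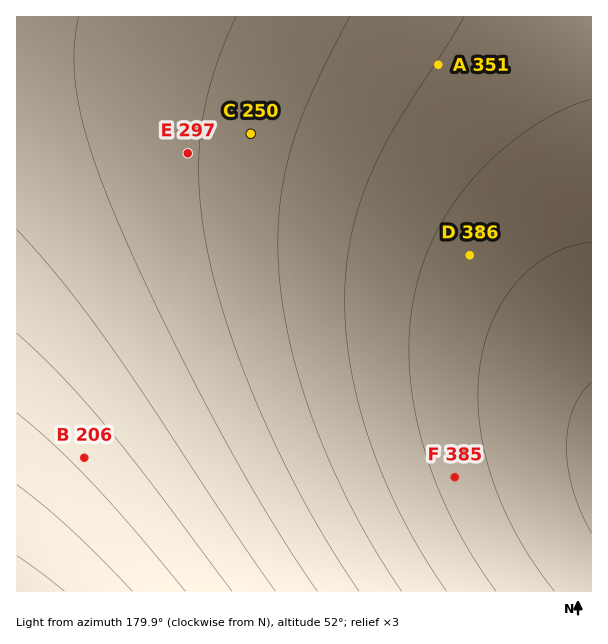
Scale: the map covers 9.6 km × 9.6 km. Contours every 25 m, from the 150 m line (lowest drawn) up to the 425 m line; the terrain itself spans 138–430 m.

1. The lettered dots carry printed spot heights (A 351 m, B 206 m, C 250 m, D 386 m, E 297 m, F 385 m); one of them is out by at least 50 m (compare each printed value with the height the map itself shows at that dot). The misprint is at C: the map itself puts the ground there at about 313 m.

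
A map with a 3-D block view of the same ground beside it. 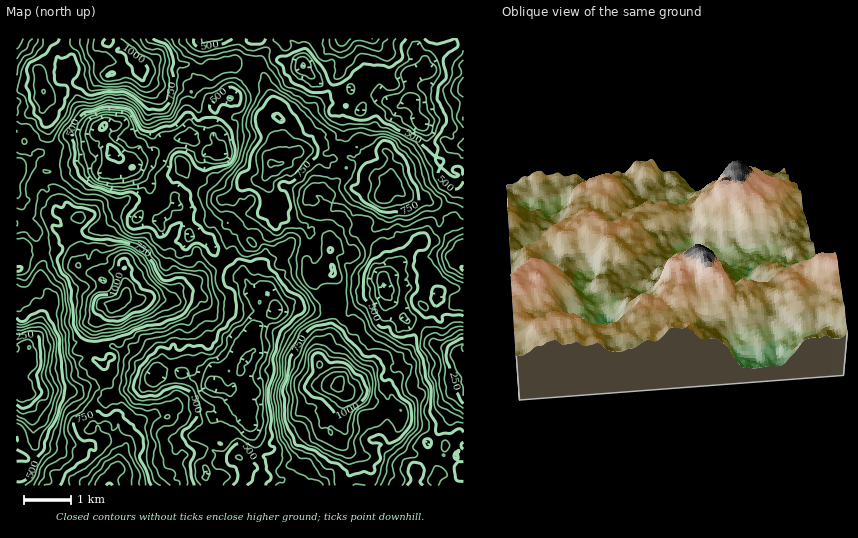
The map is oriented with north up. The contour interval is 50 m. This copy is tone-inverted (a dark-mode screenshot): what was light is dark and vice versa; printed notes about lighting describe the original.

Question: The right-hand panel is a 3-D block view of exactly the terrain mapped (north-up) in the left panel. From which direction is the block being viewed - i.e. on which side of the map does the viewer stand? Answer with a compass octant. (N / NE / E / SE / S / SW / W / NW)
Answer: W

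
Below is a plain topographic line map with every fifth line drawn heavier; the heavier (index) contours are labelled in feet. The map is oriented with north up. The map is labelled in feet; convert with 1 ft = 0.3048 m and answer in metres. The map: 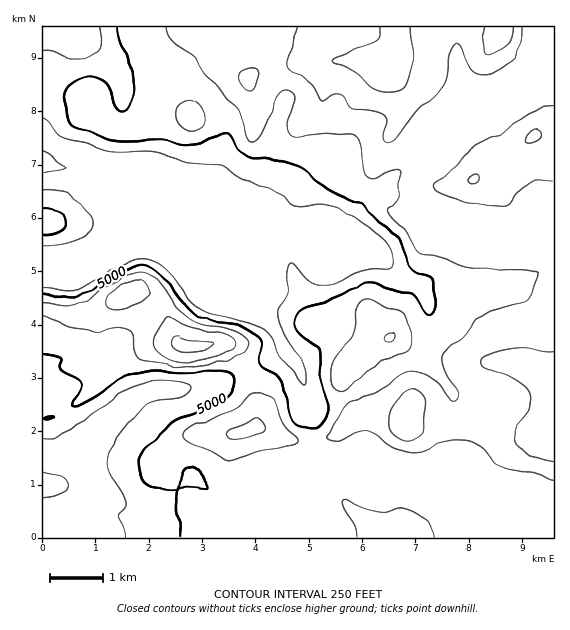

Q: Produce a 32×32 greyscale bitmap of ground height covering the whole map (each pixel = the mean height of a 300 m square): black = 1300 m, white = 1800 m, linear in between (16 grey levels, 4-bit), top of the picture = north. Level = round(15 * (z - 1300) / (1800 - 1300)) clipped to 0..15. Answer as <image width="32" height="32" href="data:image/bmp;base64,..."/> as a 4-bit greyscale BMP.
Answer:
<image width="32" height="32" href="data:image/bmp;base64,Qk12AgAAAAAAAHYAAAAoAAAAIAAAACAAAAABAAQAAAAAAAACAAATCwAAEwsAABAAAAAAAAAAAAAAABEREQAiIiIAMzMzAERERABVVVUAZmZmAHd3dwCIiIgAmZmZAKqqqgC7u7sAzMzMAN3d3QDu7u4A////ADMzRVZ3d3d3iImqqpiIiIgzREVWd3eIiIiZmZmIiIiIIzNFZnd3eIiImYiIh3iIiCIzRnd3d3d3eIh4h3d4iIkjNFZ3d3iHd3d3d3h3eJmrMzRWd4iaqZiIh3iZmImrzFQzRWeKu7u5iKmay6mau8x2VDRWeJq7p1aaq8ypqrvMZ3ZERVVnmpZWiarMqZqrvGZ3ZURFVoiGV5mZq6mau7x3eId3iHd3ZVeqmJmZq7zMd3iJq93Ll1RXm6qYiau8y4iJiazd3KdFd4m7qIiaq7qZqqqruYZURoiJqqh4maqqmZu7u4UzM0VniZmHd4mZmlRYvMpjIiM1VWeHdneIiZkzNGmWMiIjNEREVWd4iJmZMzM0QzIjMzRERERomqqqqlVDMzIiMzM0RERFequqqqp3VDMiIzMzREREV5q6qqqqdlQyIiMzM0RERXmqqru7qlVDIiIzNERFZniImrzMy7ozIiIjM0RFVmeImZq83dzLIiMzNEVVZnd4iJqZqs3d3DRFZmZmZoiIiImrqZmszd1Gd4iIiYeZmamZq7qZmrzdV4h3iJqImpmru7vLqZmavGeId4iJiauZq7zd3Lqpmapmd2d4iJq7qrzN7u3Lq6qZVVVneImqu7vN3v/ty7zLmUREZ4iZqru7zd7u7cvN7KlERGiJqqu7u83d3u3cze2p"/>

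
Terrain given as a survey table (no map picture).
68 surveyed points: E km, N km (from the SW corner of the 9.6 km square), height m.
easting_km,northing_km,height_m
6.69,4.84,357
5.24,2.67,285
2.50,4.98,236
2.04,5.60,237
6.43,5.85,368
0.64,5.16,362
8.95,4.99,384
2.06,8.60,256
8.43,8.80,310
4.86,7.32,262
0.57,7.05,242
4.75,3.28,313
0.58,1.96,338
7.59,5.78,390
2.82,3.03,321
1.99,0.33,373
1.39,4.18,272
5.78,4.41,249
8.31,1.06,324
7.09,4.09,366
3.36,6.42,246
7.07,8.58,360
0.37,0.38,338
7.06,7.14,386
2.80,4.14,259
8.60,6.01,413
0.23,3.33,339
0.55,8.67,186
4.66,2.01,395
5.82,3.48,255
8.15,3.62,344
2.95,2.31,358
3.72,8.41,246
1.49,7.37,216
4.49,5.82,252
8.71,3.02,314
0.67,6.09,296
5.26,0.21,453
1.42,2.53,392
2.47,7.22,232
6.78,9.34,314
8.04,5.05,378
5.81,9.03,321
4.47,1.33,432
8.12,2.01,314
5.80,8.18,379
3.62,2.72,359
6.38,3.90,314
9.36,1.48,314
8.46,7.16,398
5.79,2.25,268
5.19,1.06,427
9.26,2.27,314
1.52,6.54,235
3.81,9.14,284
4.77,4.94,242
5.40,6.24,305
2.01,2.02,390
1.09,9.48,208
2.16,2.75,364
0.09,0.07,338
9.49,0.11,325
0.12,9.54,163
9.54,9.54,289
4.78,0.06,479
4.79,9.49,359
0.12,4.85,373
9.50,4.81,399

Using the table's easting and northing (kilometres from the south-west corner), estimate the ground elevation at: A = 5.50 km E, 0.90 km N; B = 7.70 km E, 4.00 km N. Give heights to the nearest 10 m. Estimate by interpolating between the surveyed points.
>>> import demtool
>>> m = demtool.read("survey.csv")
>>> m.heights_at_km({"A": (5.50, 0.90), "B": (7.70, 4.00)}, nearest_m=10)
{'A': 400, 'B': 370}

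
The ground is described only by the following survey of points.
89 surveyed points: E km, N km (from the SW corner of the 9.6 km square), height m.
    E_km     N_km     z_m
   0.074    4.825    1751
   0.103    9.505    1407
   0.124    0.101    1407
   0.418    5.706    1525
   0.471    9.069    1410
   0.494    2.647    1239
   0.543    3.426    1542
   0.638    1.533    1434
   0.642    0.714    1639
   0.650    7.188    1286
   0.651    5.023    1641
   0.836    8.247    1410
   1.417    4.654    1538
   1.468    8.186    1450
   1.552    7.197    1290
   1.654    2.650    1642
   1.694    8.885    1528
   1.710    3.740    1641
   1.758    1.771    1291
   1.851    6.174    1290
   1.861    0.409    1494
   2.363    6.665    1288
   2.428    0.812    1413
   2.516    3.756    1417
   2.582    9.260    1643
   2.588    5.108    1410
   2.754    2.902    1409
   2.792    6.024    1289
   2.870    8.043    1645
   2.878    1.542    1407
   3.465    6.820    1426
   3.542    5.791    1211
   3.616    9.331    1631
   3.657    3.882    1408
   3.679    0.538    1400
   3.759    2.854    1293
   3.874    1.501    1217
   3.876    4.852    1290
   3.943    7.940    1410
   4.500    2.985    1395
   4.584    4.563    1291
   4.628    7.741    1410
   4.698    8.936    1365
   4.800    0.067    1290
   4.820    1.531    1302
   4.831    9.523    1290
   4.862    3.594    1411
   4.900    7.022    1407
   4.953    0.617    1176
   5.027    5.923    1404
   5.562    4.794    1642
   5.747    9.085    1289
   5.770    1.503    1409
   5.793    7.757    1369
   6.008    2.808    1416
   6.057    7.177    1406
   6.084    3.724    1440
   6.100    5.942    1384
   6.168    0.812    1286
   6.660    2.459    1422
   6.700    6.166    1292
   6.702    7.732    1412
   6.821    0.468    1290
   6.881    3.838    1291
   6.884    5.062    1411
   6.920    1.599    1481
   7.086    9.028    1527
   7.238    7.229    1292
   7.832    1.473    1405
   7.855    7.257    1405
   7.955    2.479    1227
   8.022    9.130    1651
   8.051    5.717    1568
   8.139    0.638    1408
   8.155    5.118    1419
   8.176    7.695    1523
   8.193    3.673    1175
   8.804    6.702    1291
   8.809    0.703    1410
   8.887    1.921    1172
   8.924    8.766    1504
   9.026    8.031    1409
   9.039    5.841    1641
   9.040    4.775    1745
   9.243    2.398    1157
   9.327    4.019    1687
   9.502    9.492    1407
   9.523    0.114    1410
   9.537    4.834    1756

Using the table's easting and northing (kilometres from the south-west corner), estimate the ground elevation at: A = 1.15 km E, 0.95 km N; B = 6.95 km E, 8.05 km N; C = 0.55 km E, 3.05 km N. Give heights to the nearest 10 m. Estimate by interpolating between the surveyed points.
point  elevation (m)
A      1530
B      1520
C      1400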